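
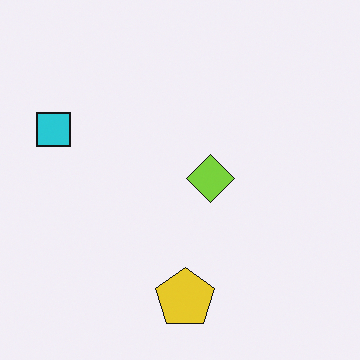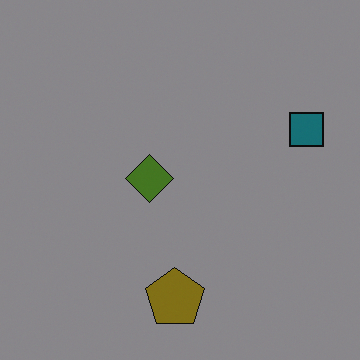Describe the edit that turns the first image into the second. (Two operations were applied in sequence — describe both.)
The transformation is: flipped horizontally (left ↔ right), then darkened a lot.

The cyan square is in the left of the first image and the right of the second — shapes on opposite sides of the vertical midline have swapped in a mirror flip. Every pixel — background and shapes alike — is uniformly darkened.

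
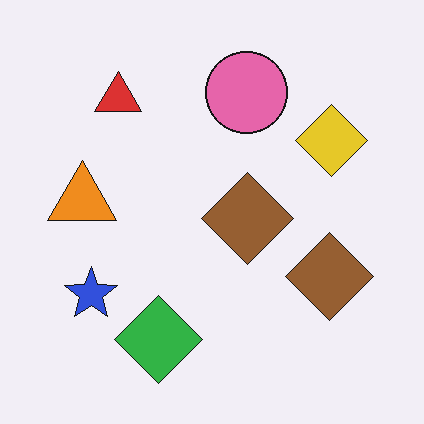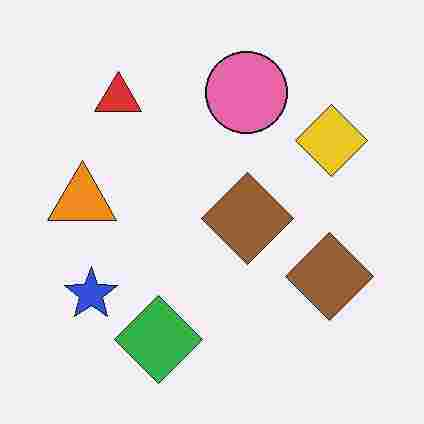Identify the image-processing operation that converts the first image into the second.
This is the original image degraded with heavy JPEG compression.

Blocky 8×8 compression artifacts appear around shape edges and the flat background shows ringing — characteristic JPEG degradation.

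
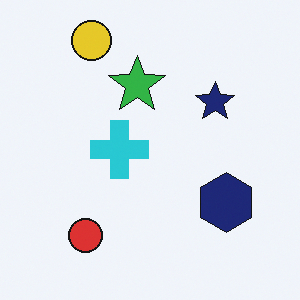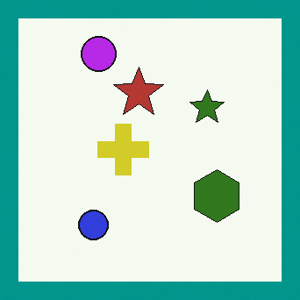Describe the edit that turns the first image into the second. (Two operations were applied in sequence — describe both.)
The image was hue-shifted by a large amount, then framed with a teal border.

Every shape's color has rotated by the same amount around the hue wheel — a uniform hue shift. A solid teal frame runs around the edge of the second image, with the content slightly shrunk inside it.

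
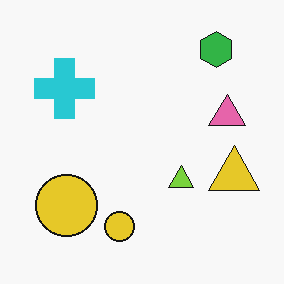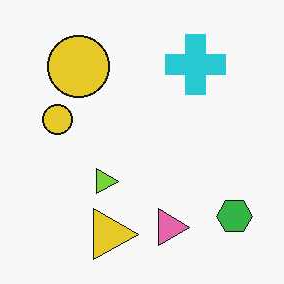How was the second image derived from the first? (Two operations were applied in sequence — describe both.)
The image was given moderate JPEG compression, then rotated 90° clockwise.

Blocky 8×8 compression artifacts appear around shape edges and the flat background shows ringing — characteristic JPEG degradation. The green hexagon sits in the top-right of the first image and the bottom-right of the second — consistent with a whole-image 90° clockwise rotation.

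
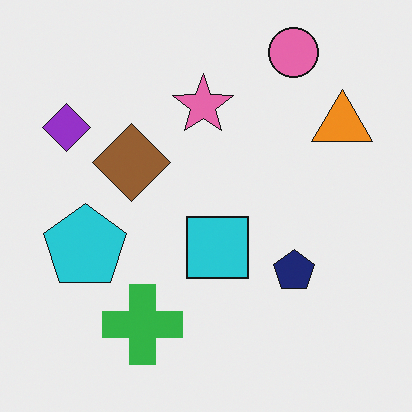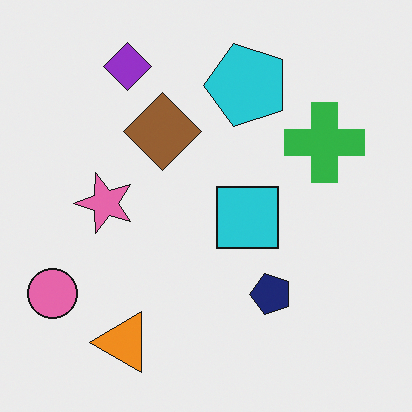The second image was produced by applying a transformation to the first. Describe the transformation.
The image was transposed (reflected across the top-left ↔ bottom-right diagonal).

Shapes have swapped their row and column positions — what was in the top-right is now in the bottom-left — a diagonal reflection.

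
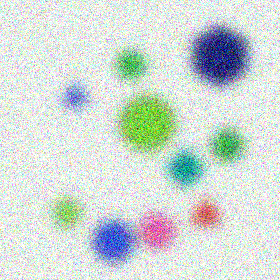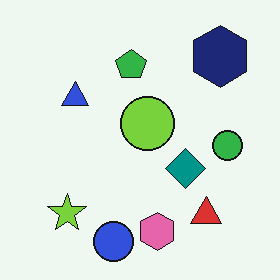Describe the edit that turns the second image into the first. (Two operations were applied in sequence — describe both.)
The transformation is: heavily blurred, then degraded with a thick layer of grain.

Shape edges and outlines are uniformly softened across the whole image. Random speckle covers the whole image, including the flat background.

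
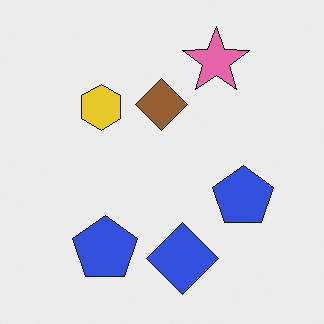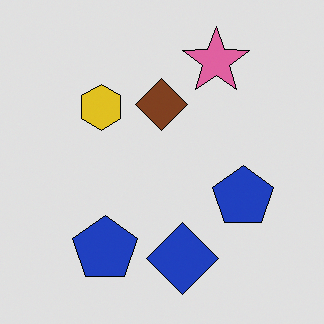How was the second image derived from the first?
The second image is the first moderately posterized.

Each flat color has snapped to a coarser quantized level — most visibly, the near-white background has dropped to a flat grey.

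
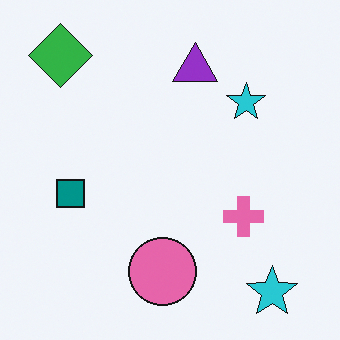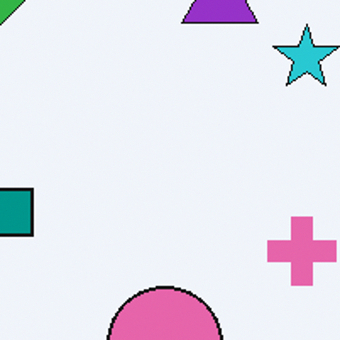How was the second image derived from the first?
It was cropped tightly and scaled back up.

The visible shapes are larger and the field of view is narrower; shapes near the original edges may be partly or wholly outside the frame — a crop-and-rescale.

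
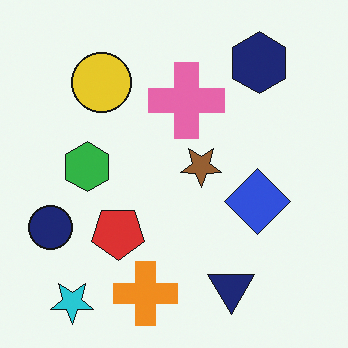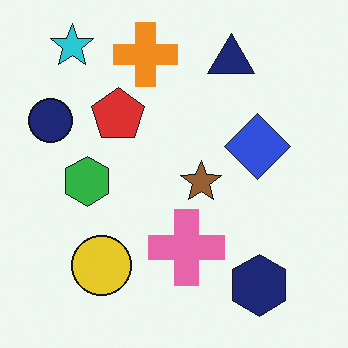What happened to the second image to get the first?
The image was flipped vertically (top ↔ bottom).

The cyan star is in the top-left of the second image and the bottom-left of the first — shapes on opposite sides of the horizontal midline have swapped in a mirror flip.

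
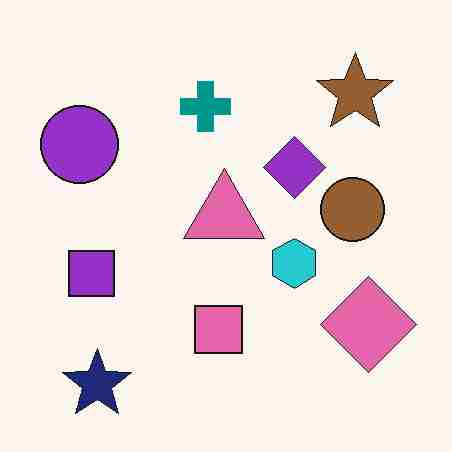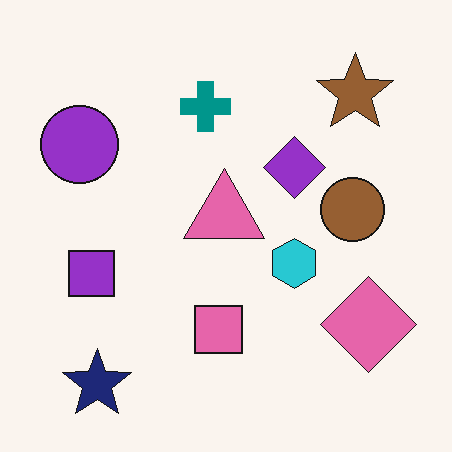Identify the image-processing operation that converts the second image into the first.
This is the original image heavily JPEG-compressed with obvious blocking artifacts.

Blocky 8×8 compression artifacts appear around shape edges and the flat background shows ringing — characteristic JPEG degradation.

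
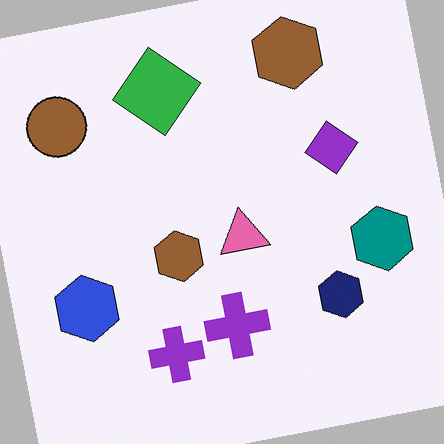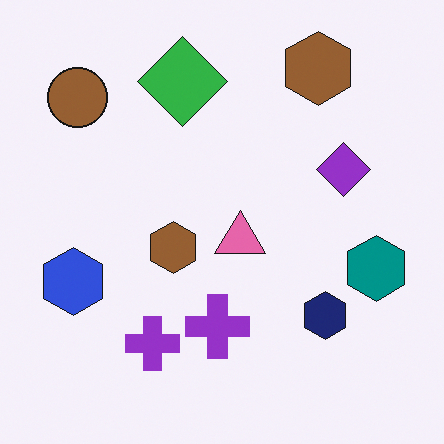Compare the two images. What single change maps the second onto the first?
This is the original image rotated counter-clockwise by a small amount.

Every shape is tilted by the same angle and the image corners show triangular fill wedges — a whole-image rotation by a non-right angle.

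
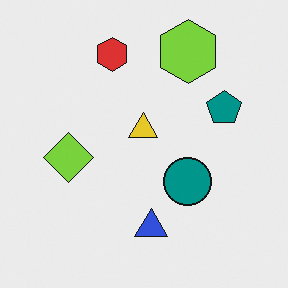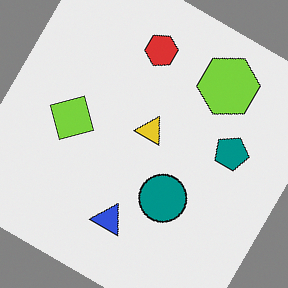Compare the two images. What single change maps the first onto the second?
Rotated clockwise by a large amount — several tens of degrees.

Every shape is tilted by the same angle and the image corners show triangular fill wedges — a whole-image rotation by a non-right angle.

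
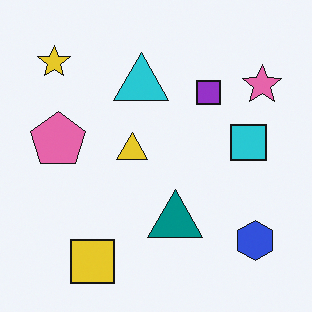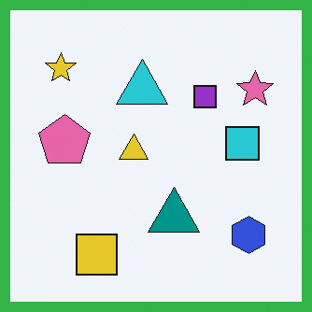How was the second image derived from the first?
The transformation is: framed with a green border.

A solid green frame runs around the edge of the second image, with the content slightly shrunk inside it.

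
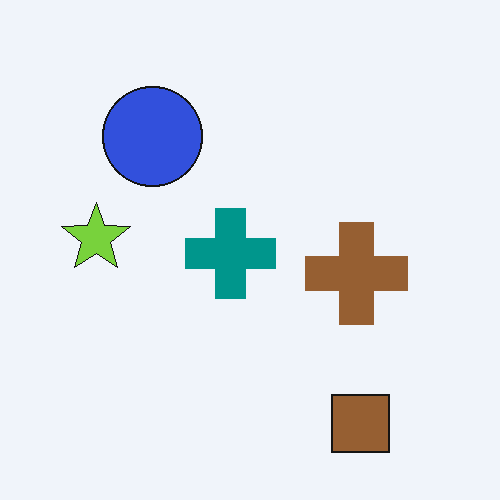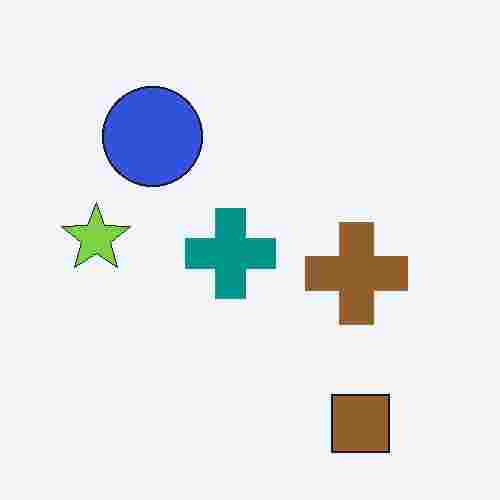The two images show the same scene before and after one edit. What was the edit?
The transformation is: heavily JPEG-compressed with obvious blocking artifacts.

Blocky 8×8 compression artifacts appear around shape edges and the flat background shows ringing — characteristic JPEG degradation.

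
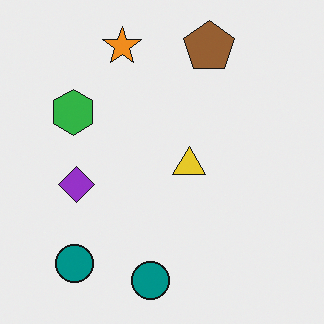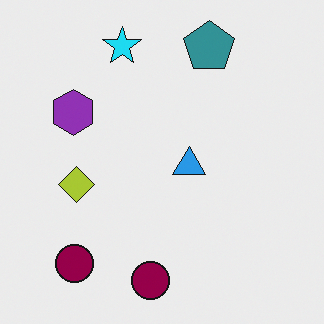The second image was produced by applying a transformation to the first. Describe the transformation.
The transformation is: hue-shifted noticeably.

Every shape's color has rotated by the same amount around the hue wheel — a uniform hue shift.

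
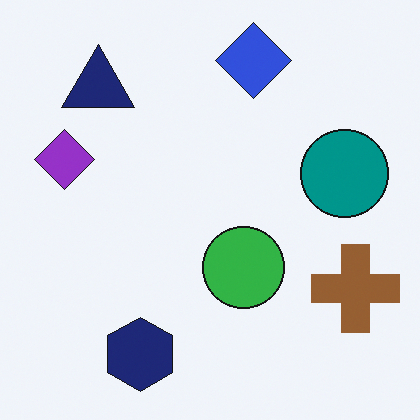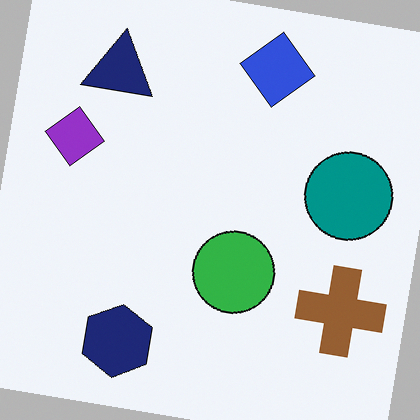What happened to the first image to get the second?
The transformation is: rotated clockwise by a small amount.

Every shape is tilted by the same angle and the image corners show triangular fill wedges — a whole-image rotation by a non-right angle.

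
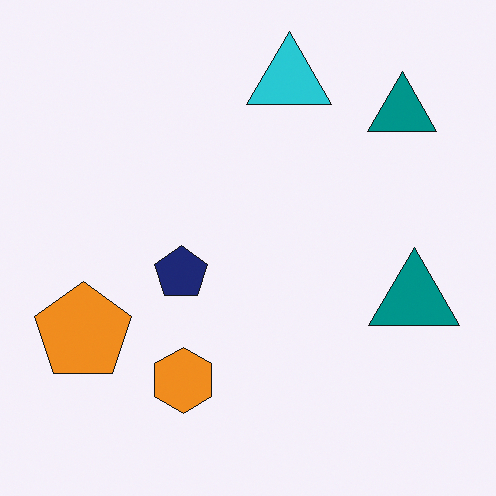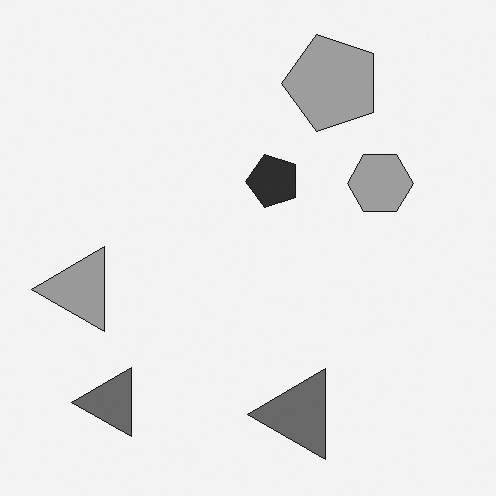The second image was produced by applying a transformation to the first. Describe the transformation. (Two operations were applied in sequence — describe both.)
This is the original image converted to grayscale, then transposed (reflected across the top-left ↔ bottom-right diagonal).

All color is removed — every shape is now a shade of grey. Shapes have swapped their row and column positions — what was in the top-right is now in the bottom-left — a diagonal reflection.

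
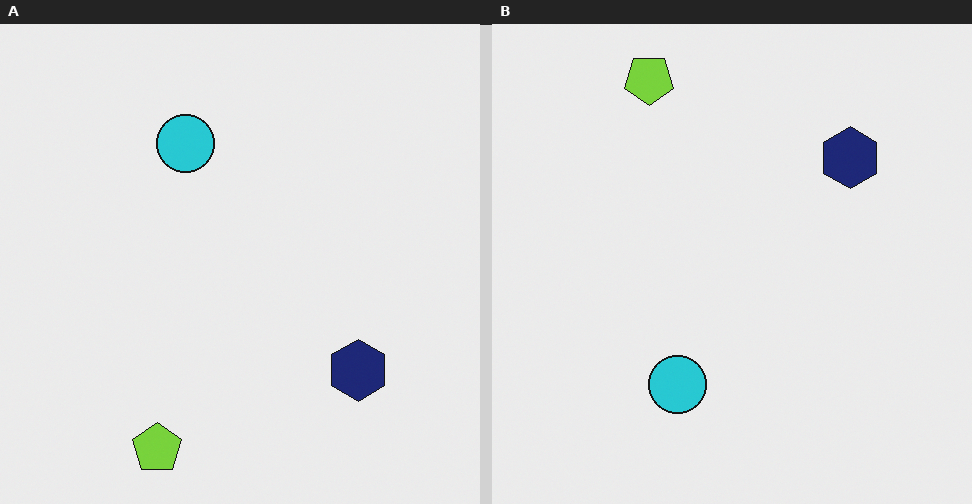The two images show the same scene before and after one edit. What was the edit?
Flipped vertically (top ↔ bottom).

The lime pentagon is in the bottom-left of the left (A) image and the top-left of the right (B) — shapes on opposite sides of the horizontal midline have swapped in a mirror flip.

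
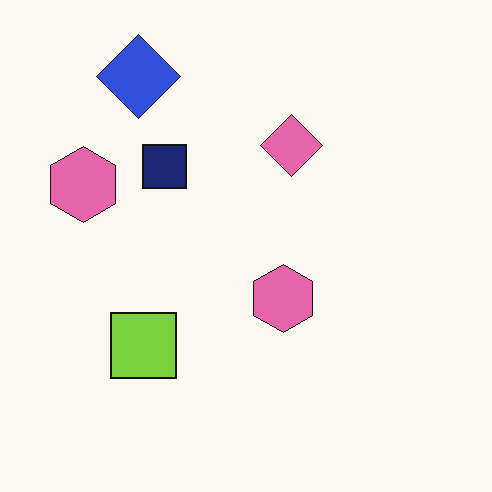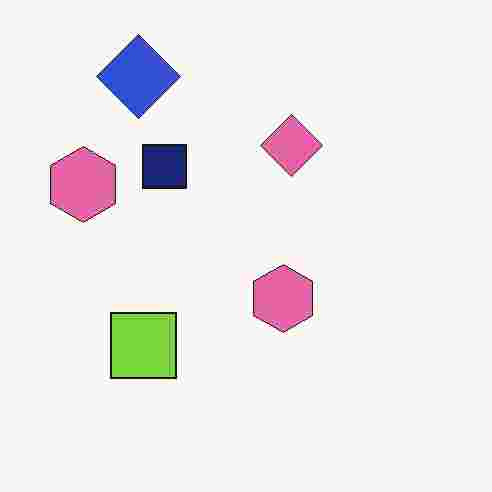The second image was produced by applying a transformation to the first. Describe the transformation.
Degraded with heavy JPEG compression.

Blocky 8×8 compression artifacts appear around shape edges and the flat background shows ringing — characteristic JPEG degradation.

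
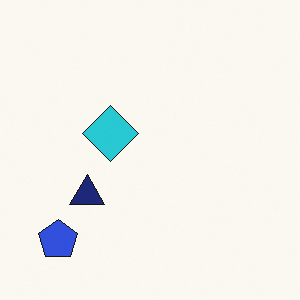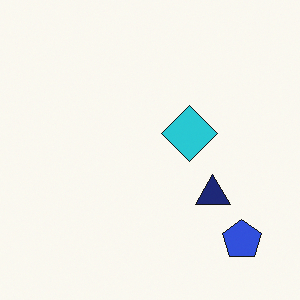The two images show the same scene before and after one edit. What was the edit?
Flipped horizontally (left ↔ right).

The blue pentagon is in the bottom-left of the first image and the bottom-right of the second — shapes on opposite sides of the vertical midline have swapped in a mirror flip.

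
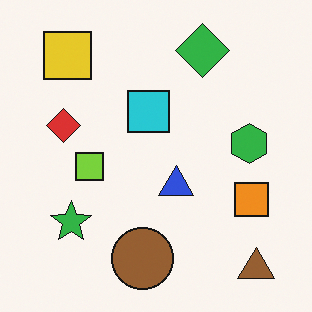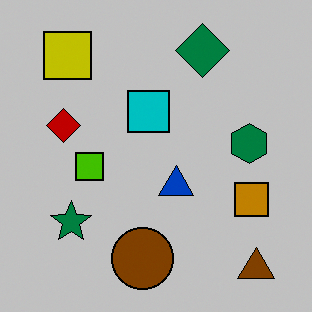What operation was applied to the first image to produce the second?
The transformation is: heavily posterized to just a handful of flat colors.

Each flat color has snapped to a coarser quantized level — most visibly, the near-white background has dropped to a flat grey.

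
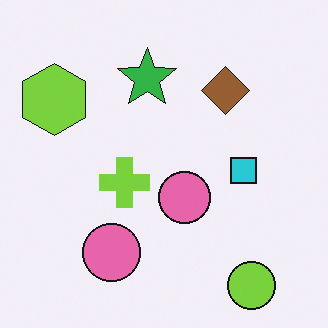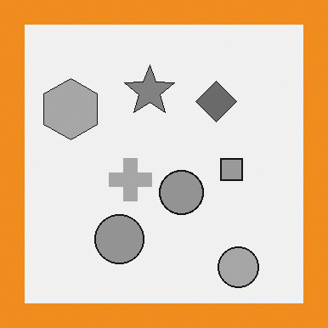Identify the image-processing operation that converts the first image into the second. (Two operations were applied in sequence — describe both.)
The transformation is: converted to grayscale, then framed with a orange border.

All color is removed — every shape is now a shade of grey. A solid orange frame runs around the edge of the second image, with the content slightly shrunk inside it.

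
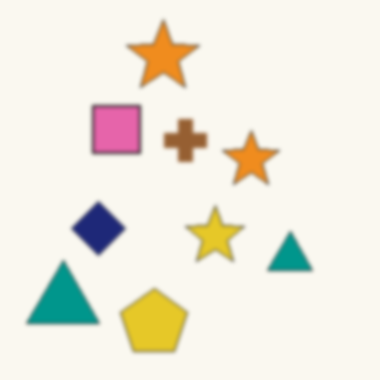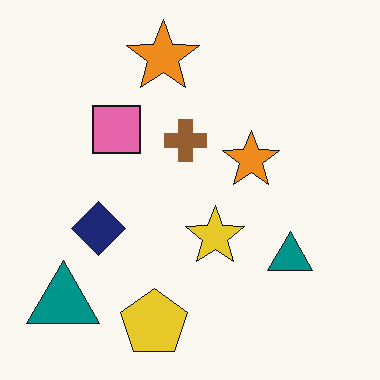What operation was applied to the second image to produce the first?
The image was slightly softened.

Shape edges and outlines are uniformly softened across the whole image.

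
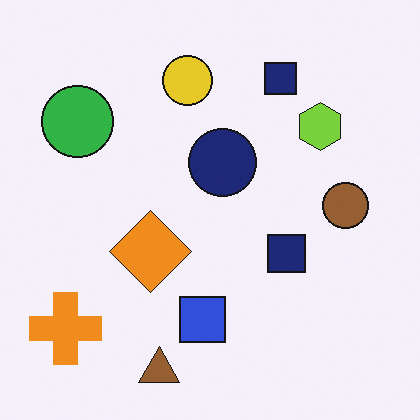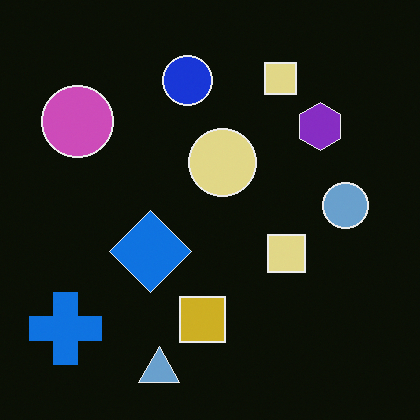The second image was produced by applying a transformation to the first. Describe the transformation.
Color-inverted (negative).

The light background has become dark and every shape's color is its complement — a photographic negative.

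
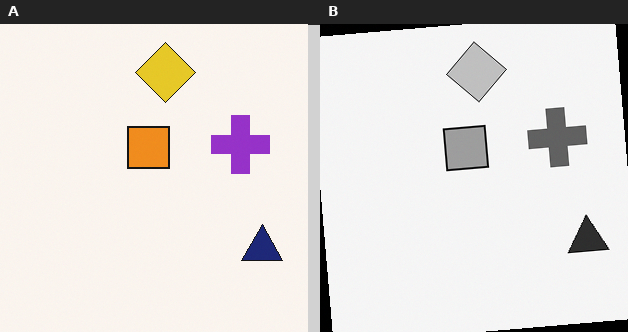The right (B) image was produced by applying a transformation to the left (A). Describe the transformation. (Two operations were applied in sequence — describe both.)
The transformation is: rotated counter-clockwise by a few degrees, then converted to grayscale.

Every shape is tilted by the same angle and the image corners show triangular fill wedges — a whole-image rotation by a non-right angle. All color is removed — every shape is now a shade of grey.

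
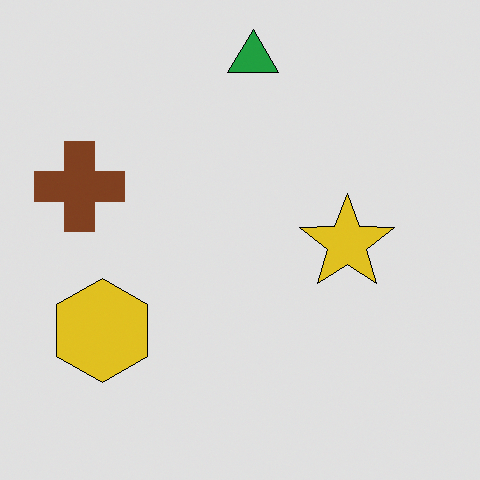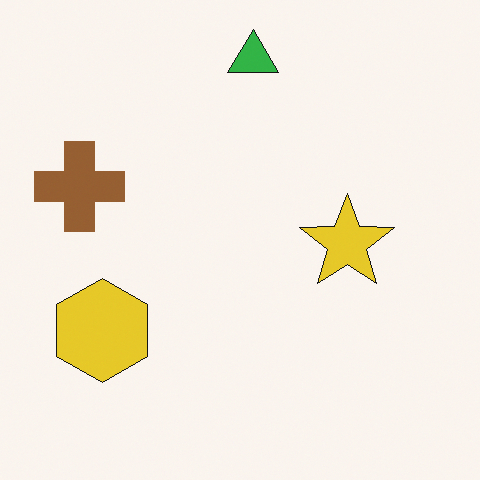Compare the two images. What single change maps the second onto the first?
The first image is the second moderately posterized.

Each flat color has snapped to a coarser quantized level — most visibly, the near-white background has dropped to a flat grey.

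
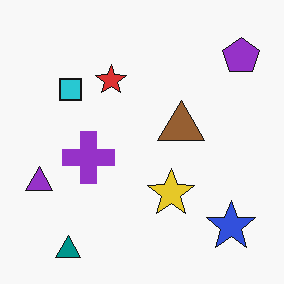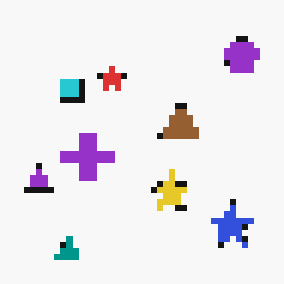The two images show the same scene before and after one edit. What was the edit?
The image was moderately pixelated.

Shapes are reduced to large square blocks; fine edges and outlines are lost — a downscale-then-upscale (mosaic) effect.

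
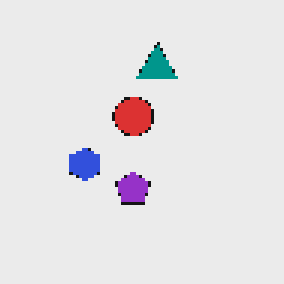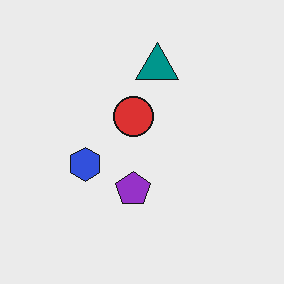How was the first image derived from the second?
The first image is the second lightly pixelated (a mild mosaic effect).

Shapes are reduced to large square blocks; fine edges and outlines are lost — a downscale-then-upscale (mosaic) effect.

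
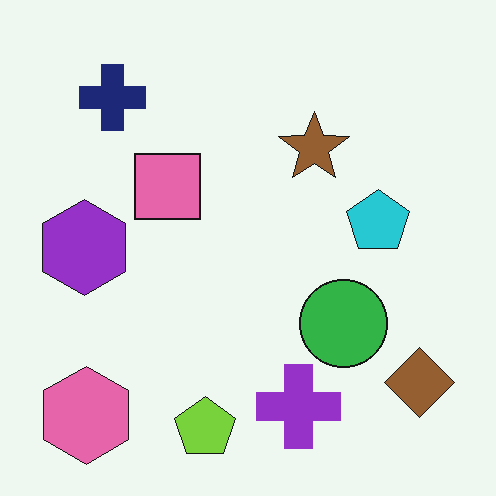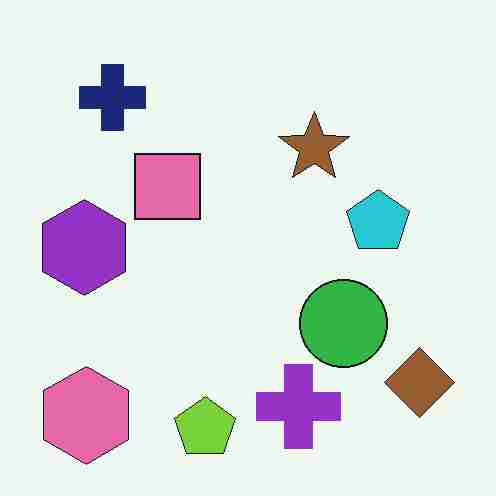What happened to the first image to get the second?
The transformation is: heavily JPEG-compressed with obvious blocking artifacts.

Blocky 8×8 compression artifacts appear around shape edges and the flat background shows ringing — characteristic JPEG degradation.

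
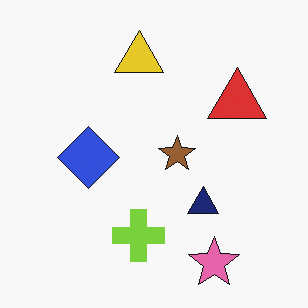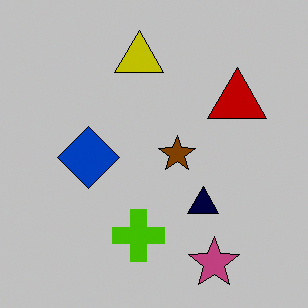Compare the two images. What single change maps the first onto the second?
It was heavily posterized to just a handful of flat colors.

Each flat color has snapped to a coarser quantized level — most visibly, the near-white background has dropped to a flat grey.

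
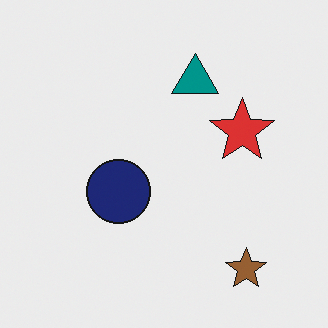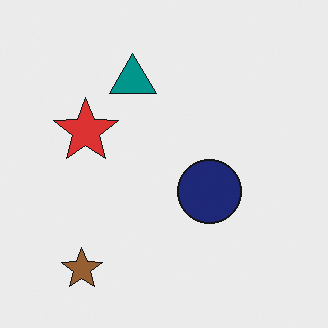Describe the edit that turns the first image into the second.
It was flipped horizontally (left ↔ right).

The brown star is in the bottom-right of the first image and the bottom-left of the second — shapes on opposite sides of the vertical midline have swapped in a mirror flip.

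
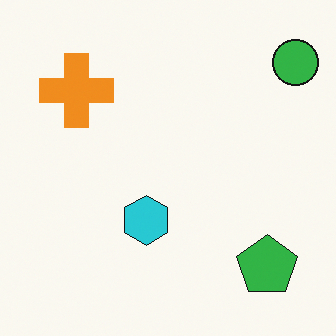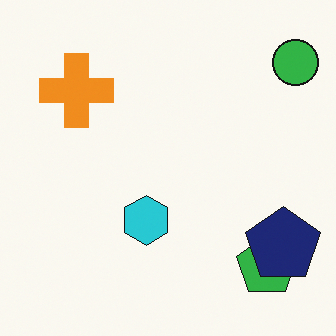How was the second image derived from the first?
The image was overlaid with an additional navy pentagon.

A navy pentagon appears in the second image that is absent from the first.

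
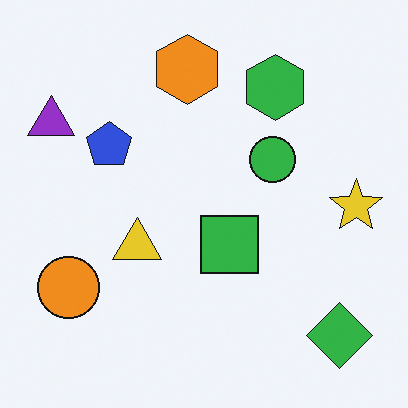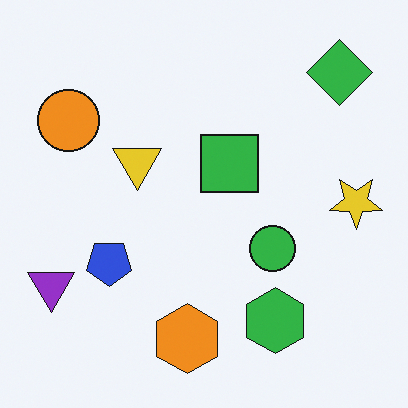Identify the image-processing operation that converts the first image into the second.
The transformation is: flipped vertically (top ↔ bottom).

The orange hexagon is in the top of the first image and the bottom of the second — shapes on opposite sides of the horizontal midline have swapped in a mirror flip.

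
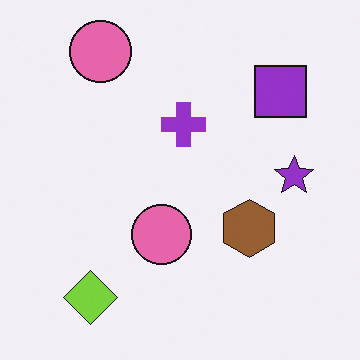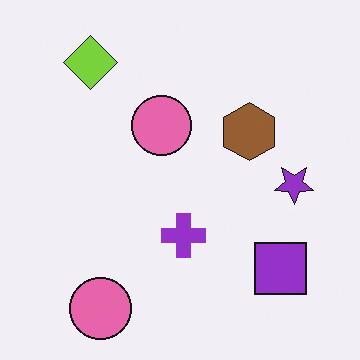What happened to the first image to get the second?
The image was flipped vertically (top ↔ bottom).

The lime diamond is in the bottom-left of the first image and the top-left of the second — shapes on opposite sides of the horizontal midline have swapped in a mirror flip.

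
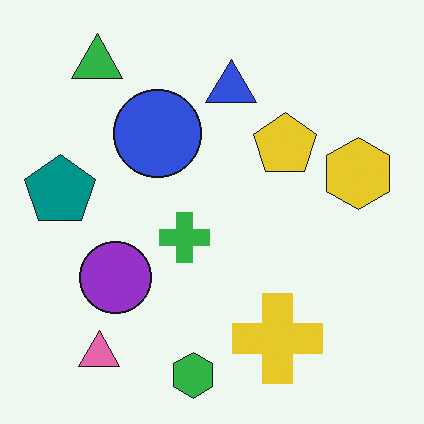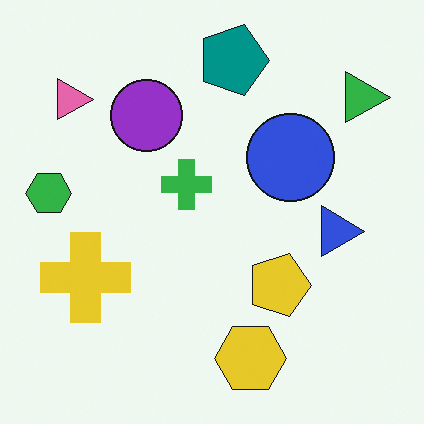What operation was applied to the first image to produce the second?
The second image is the first rotated 90° clockwise.

The green triangle sits in the top-left of the first image and the top-right of the second — consistent with a whole-image 90° clockwise rotation.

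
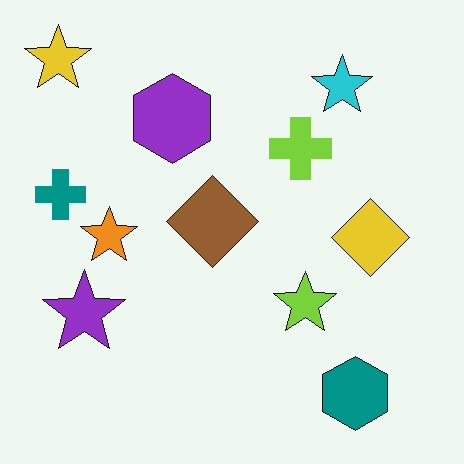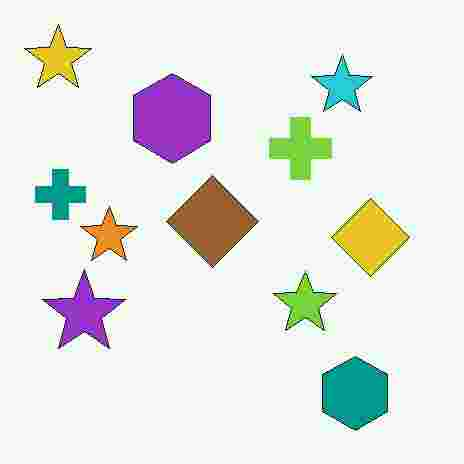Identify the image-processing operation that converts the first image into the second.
It was degraded with heavy JPEG compression.

Blocky 8×8 compression artifacts appear around shape edges and the flat background shows ringing — characteristic JPEG degradation.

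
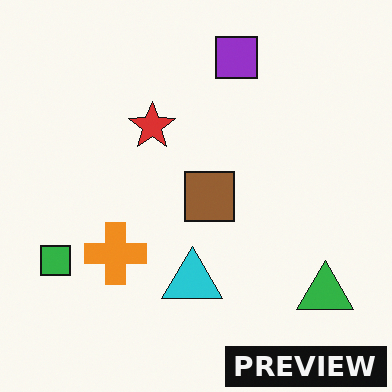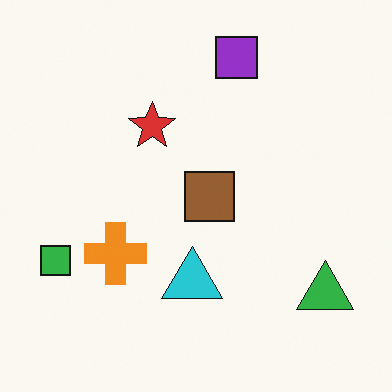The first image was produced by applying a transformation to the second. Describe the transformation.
It was watermarked with the text "PREVIEW" in the lower-right corner.

A dark label reading "PREVIEW" appears in the lower-right corner.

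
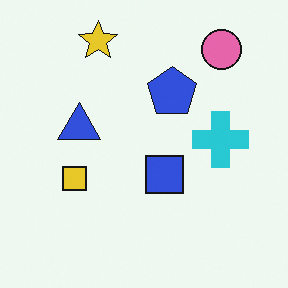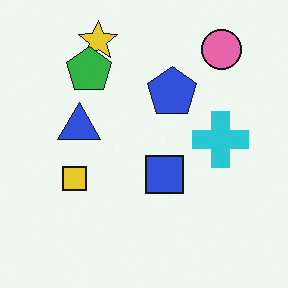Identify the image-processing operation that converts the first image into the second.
The image was overlaid with an additional green pentagon.

A green pentagon appears in the second image that is absent from the first.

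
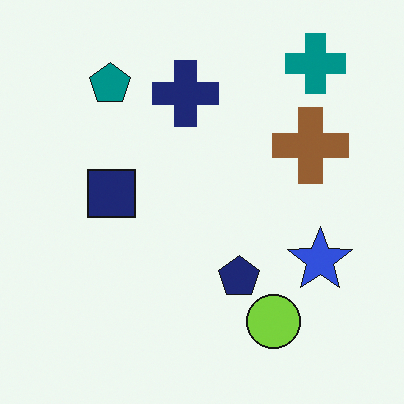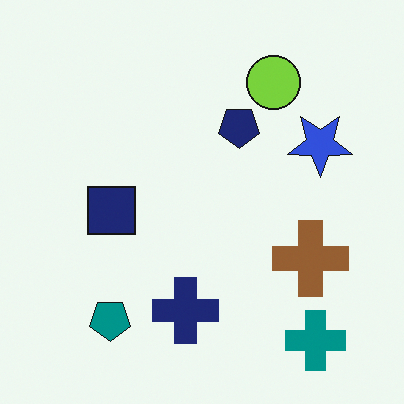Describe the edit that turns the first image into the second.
The second image is the first flipped vertically (top ↔ bottom).

The teal cross is in the top-right of the first image and the bottom-right of the second — shapes on opposite sides of the horizontal midline have swapped in a mirror flip.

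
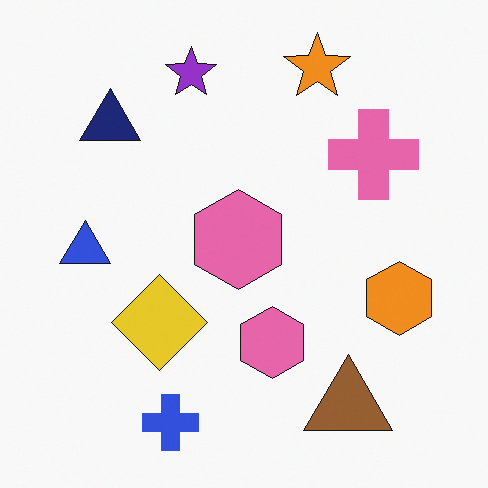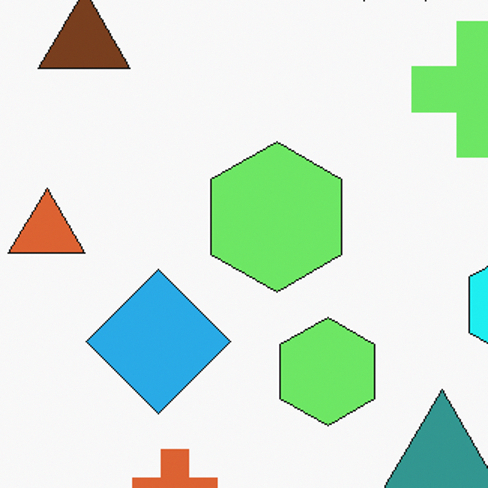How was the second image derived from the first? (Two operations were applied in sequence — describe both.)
This is the original image cropped slightly and scaled back up, then hue-shifted through roughly a third of the color wheel.

The visible shapes are larger and the field of view is narrower; shapes near the original edges may be partly or wholly outside the frame — a crop-and-rescale. Every shape's color has rotated by the same amount around the hue wheel — a uniform hue shift.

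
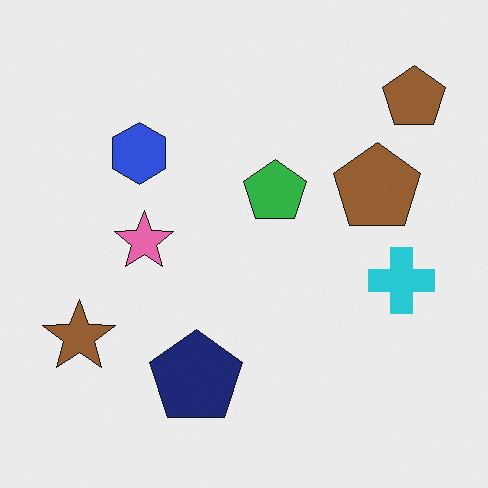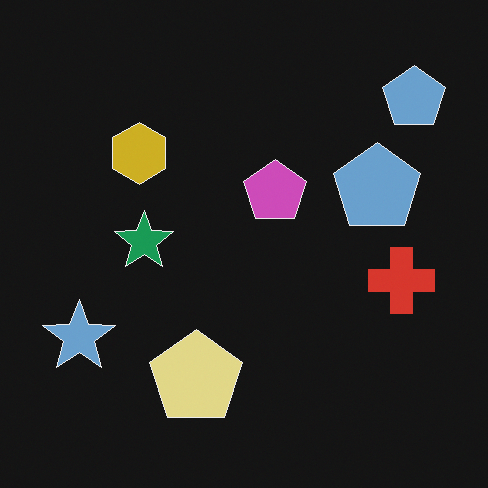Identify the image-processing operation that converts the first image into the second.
The transformation is: color-inverted (negative).

The light background has become dark and every shape's color is its complement — a photographic negative.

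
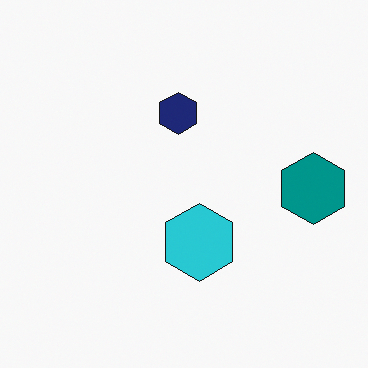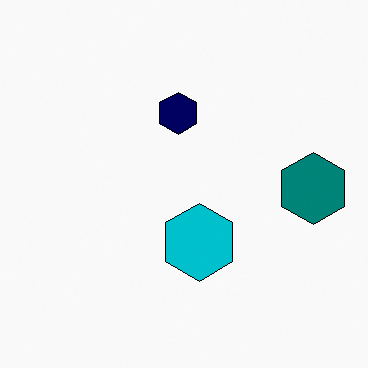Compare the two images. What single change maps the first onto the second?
This is the original image given slightly increased contrast.

Tones are pushed away from mid-grey across the whole image — a global contrast change.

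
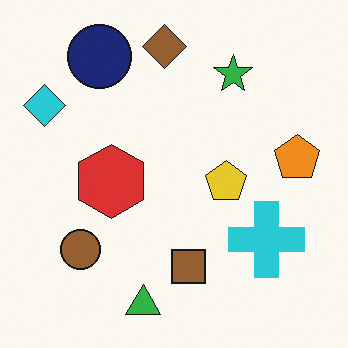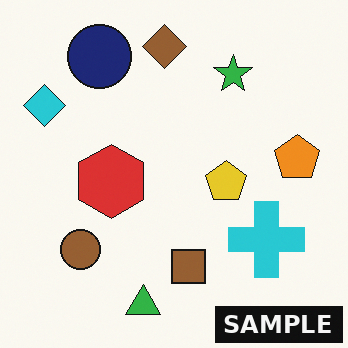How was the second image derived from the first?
The second image is the first watermarked with the text "SAMPLE" in the lower-right corner.

A dark label reading "SAMPLE" appears in the lower-right corner.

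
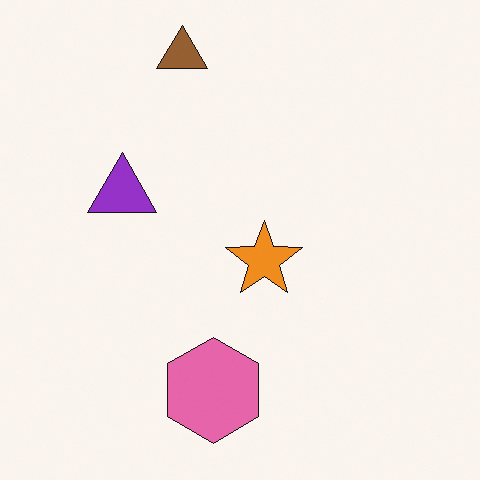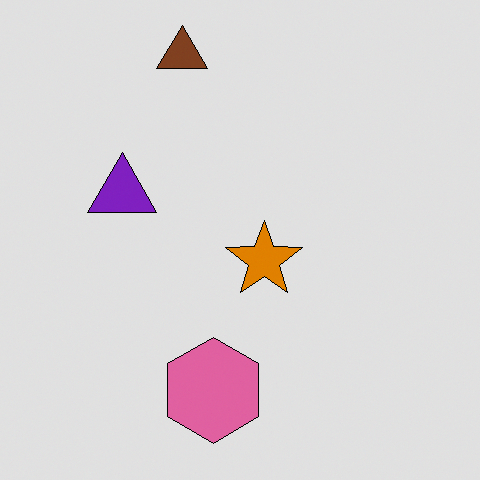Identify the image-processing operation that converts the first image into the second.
It was posterized to a reduced palette.

Each flat color has snapped to a coarser quantized level — most visibly, the near-white background has dropped to a flat grey.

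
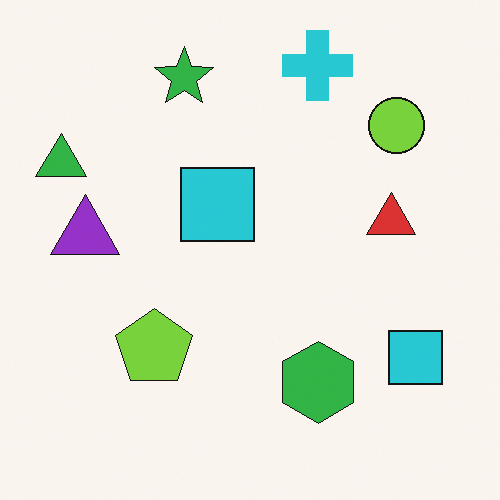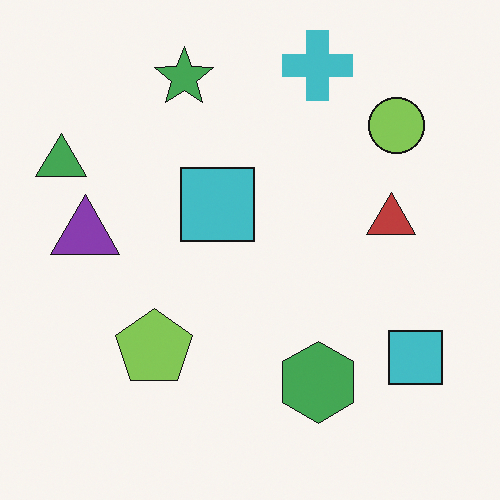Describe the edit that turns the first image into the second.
It was slightly desaturated.

All colors are more muted and greyish — a global saturation change.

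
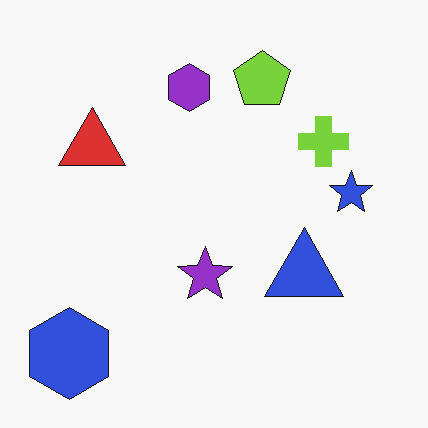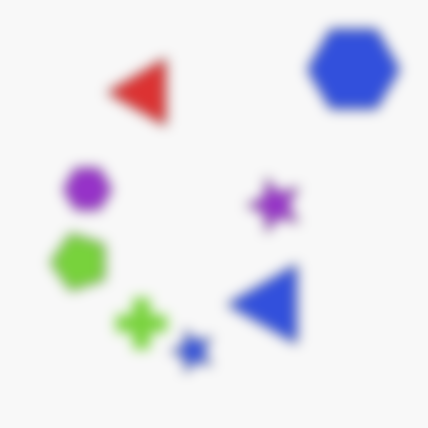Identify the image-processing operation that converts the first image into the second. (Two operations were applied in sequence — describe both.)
It was transposed (reflected across the top-left ↔ bottom-right diagonal), then strongly gaussian-blurred.

Shapes have swapped their row and column positions — what was in the top-right is now in the bottom-left — a diagonal reflection. Shape edges and outlines are uniformly softened across the whole image.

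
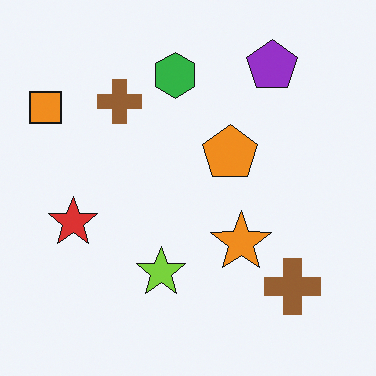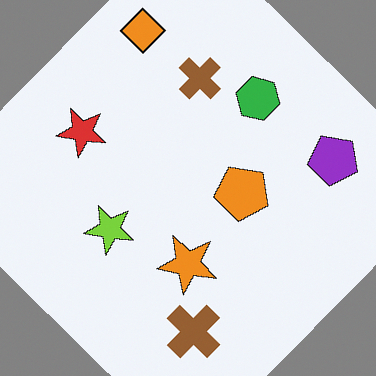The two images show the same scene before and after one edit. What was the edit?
The second image is the first rotated clockwise by a large amount — several tens of degrees.

Every shape is tilted by the same angle and the image corners show triangular fill wedges — a whole-image rotation by a non-right angle.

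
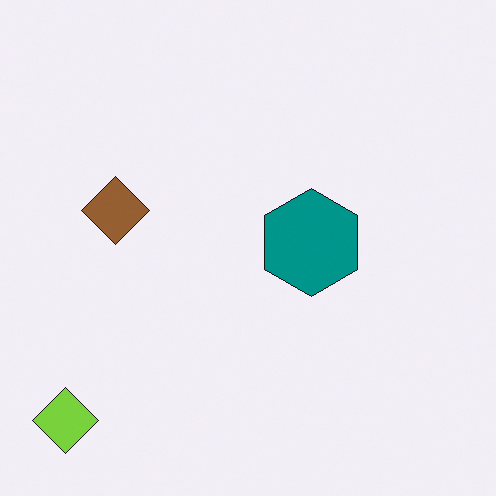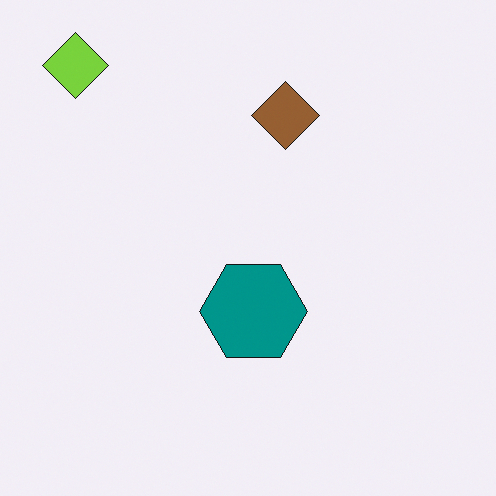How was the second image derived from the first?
The second image is the first rotated 90° clockwise.

The lime diamond sits in the bottom-left of the first image and the top-left of the second — consistent with a whole-image 90° clockwise rotation.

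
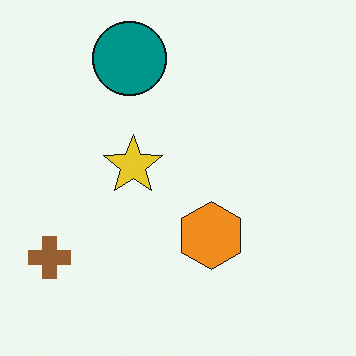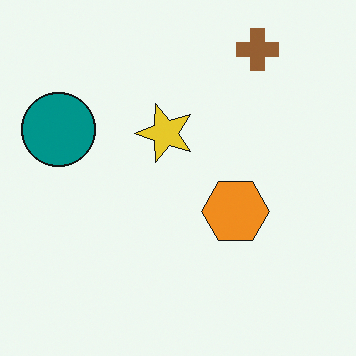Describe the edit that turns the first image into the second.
It was transposed (reflected across the top-left ↔ bottom-right diagonal).

Shapes have swapped their row and column positions — what was in the top-right is now in the bottom-left — a diagonal reflection.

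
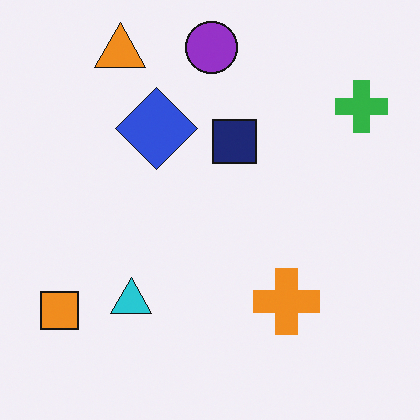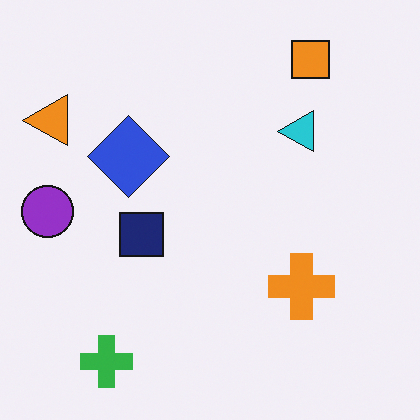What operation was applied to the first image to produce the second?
The second image is the first transposed (reflected across the top-left ↔ bottom-right diagonal).

Shapes have swapped their row and column positions — what was in the top-right is now in the bottom-left — a diagonal reflection.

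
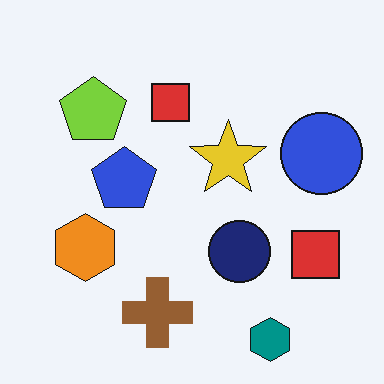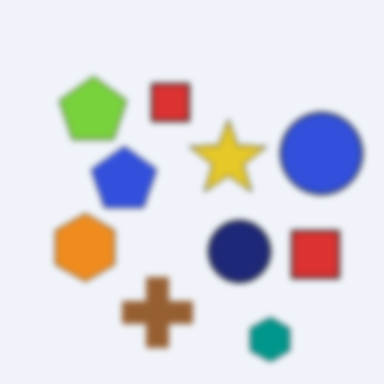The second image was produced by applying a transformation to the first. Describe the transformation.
This is the original image noticeably gaussian-blurred.

Shape edges and outlines are uniformly softened across the whole image.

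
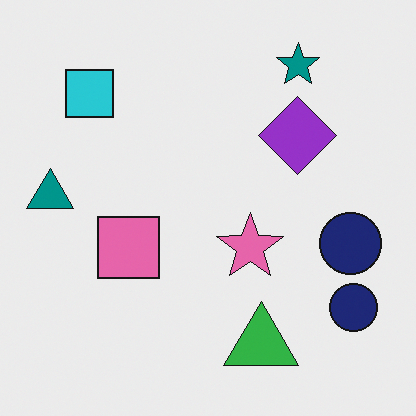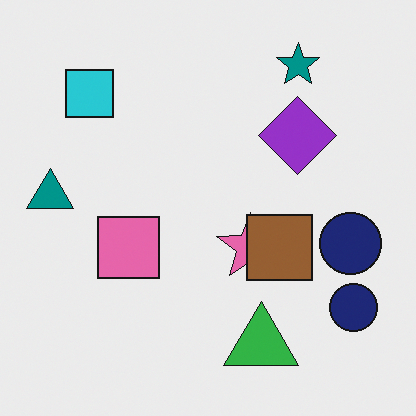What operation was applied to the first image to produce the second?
Overlaid with an additional brown square.

A brown square appears in the second image that is absent from the first.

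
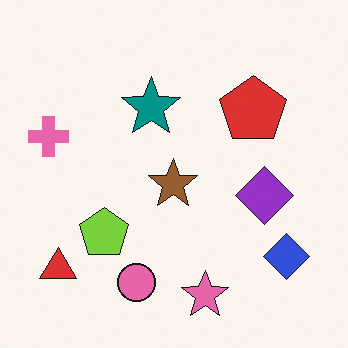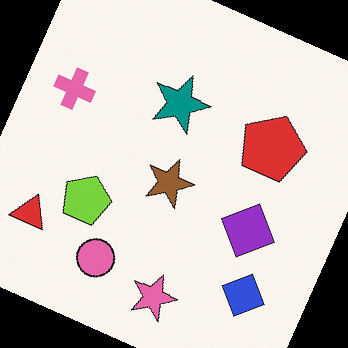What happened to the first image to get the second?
This is the original image rotated clockwise by a clearly visible amount.

Every shape is tilted by the same angle and the image corners show triangular fill wedges — a whole-image rotation by a non-right angle.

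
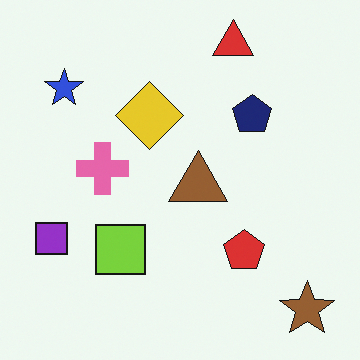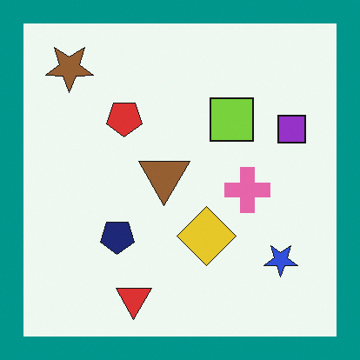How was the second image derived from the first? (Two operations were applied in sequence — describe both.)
It was rotated 180°, then framed with a teal border.

The brown star sits in the bottom-right of the first image and the top-left of the second — consistent with a whole-image 180° rotation. A solid teal frame runs around the edge of the second image, with the content slightly shrunk inside it.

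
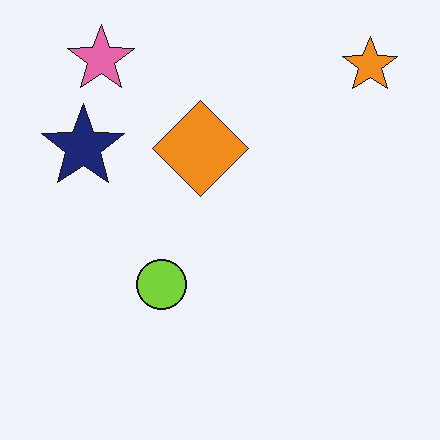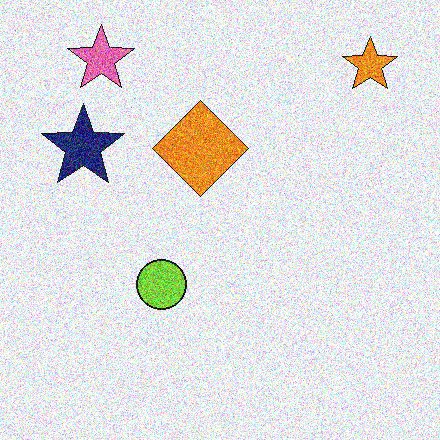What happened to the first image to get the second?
It was degraded with strong gaussian noise.

Random speckle covers the whole image, including the flat background.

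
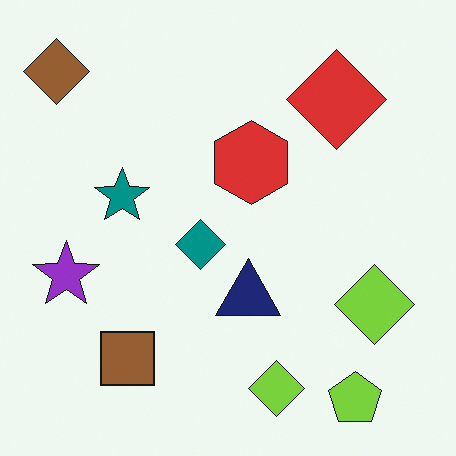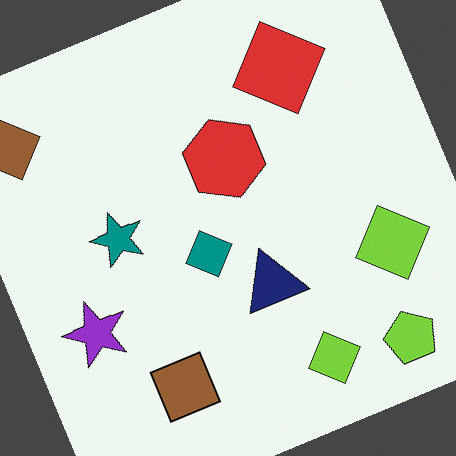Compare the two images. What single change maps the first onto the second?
Rotated counter-clockwise by a clearly visible amount.

Every shape is tilted by the same angle and the image corners show triangular fill wedges — a whole-image rotation by a non-right angle.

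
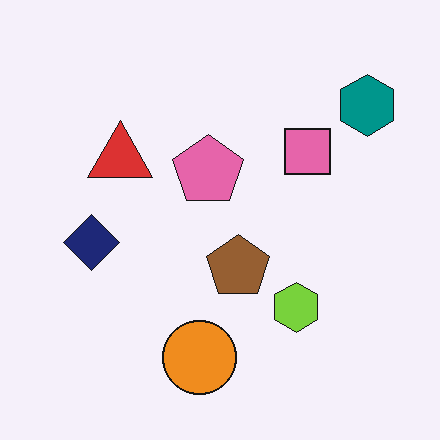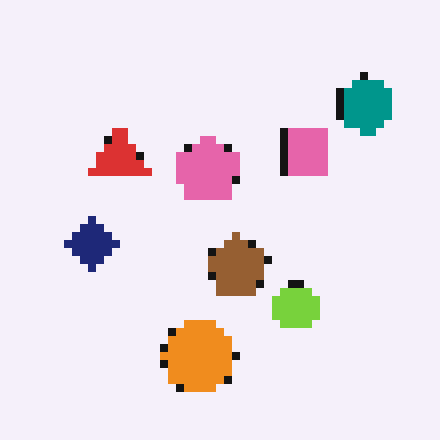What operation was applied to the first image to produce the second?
The image was moderately pixelated.

Shapes are reduced to large square blocks; fine edges and outlines are lost — a downscale-then-upscale (mosaic) effect.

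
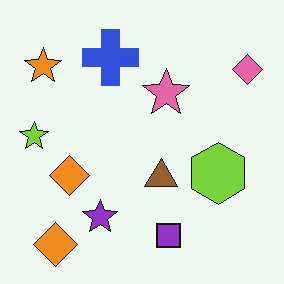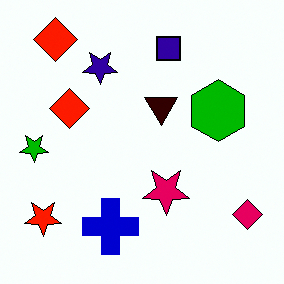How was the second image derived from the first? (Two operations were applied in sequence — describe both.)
The second image is the first flipped vertically (top ↔ bottom), then given much higher contrast.

The purple square is in the bottom of the first image and the top of the second — shapes on opposite sides of the horizontal midline have swapped in a mirror flip. Tones are pushed away from mid-grey across the whole image — a global contrast change.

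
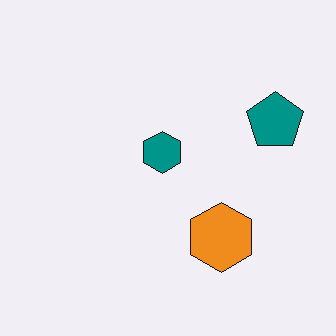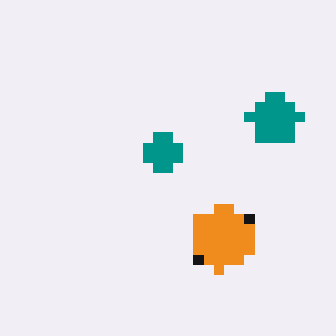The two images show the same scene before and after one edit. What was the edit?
The second image is the first coarsely pixelated.

Shapes are reduced to large square blocks; fine edges and outlines are lost — a downscale-then-upscale (mosaic) effect.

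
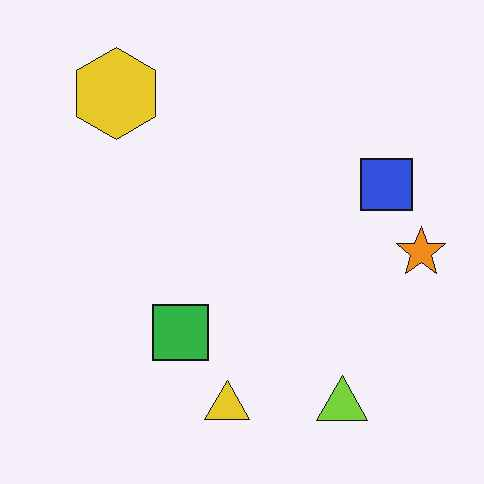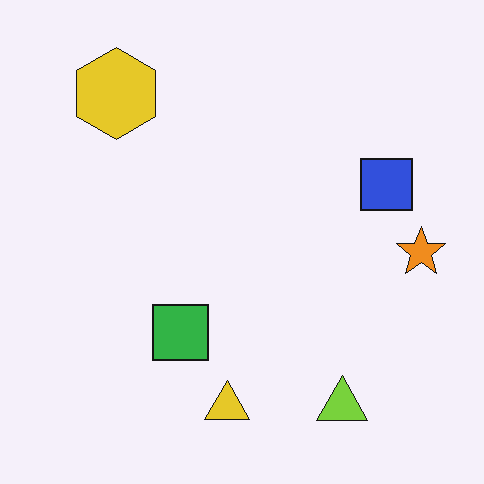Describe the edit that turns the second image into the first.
This is the original image given moderate JPEG compression.

Blocky 8×8 compression artifacts appear around shape edges and the flat background shows ringing — characteristic JPEG degradation.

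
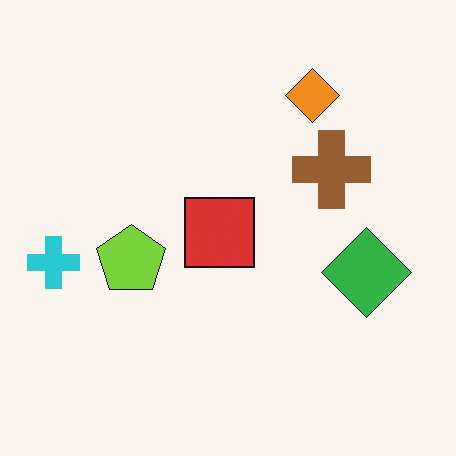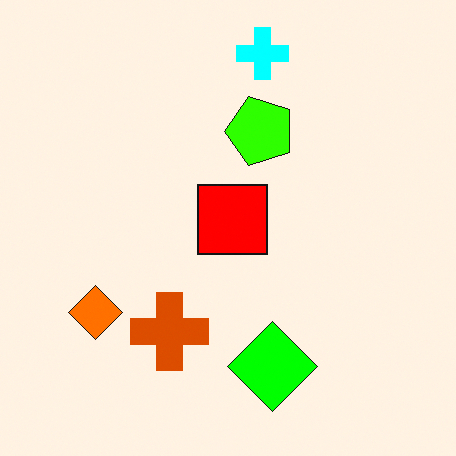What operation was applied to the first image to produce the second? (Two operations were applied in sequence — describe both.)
The second image is the first transposed (reflected across the top-left ↔ bottom-right diagonal), then made much more vivid (saturation change).

Shapes have swapped their row and column positions — what was in the top-right is now in the bottom-left — a diagonal reflection. All colors are more vivid — a global saturation change.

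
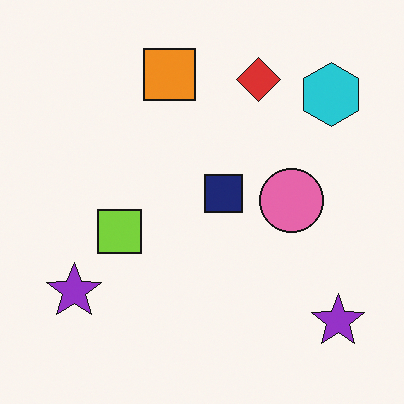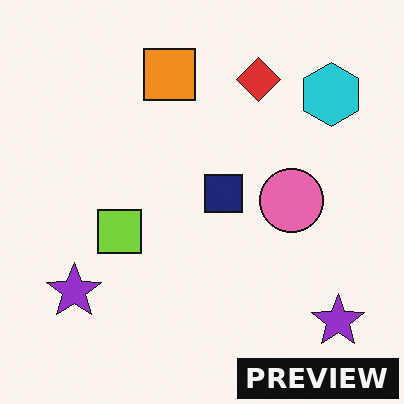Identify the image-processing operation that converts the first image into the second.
This is the original image watermarked with the text "PREVIEW" in the lower-right corner.

A dark label reading "PREVIEW" appears in the lower-right corner.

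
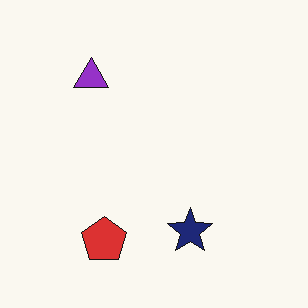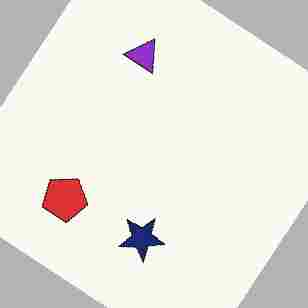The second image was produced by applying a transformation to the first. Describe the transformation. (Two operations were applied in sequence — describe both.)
This is the original image rotated clockwise by a large amount — several tens of degrees, then degraded with heavy JPEG compression.

Every shape is tilted by the same angle and the image corners show triangular fill wedges — a whole-image rotation by a non-right angle. Blocky 8×8 compression artifacts appear around shape edges and the flat background shows ringing — characteristic JPEG degradation.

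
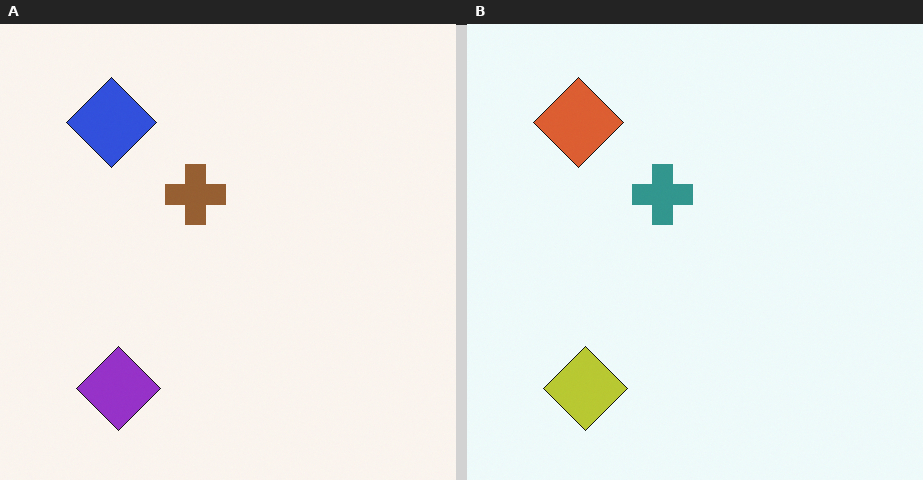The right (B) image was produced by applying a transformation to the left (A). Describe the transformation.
The image was hue-shifted through roughly a third of the color wheel.

Every shape's color has rotated by the same amount around the hue wheel — a uniform hue shift.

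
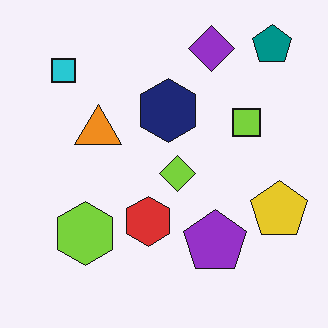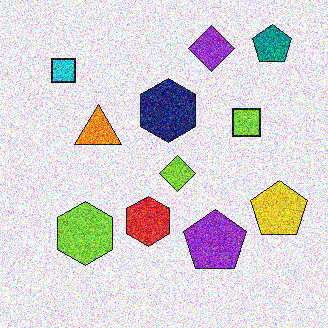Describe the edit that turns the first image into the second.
The image was degraded with a thick layer of grain.

Random speckle covers the whole image, including the flat background.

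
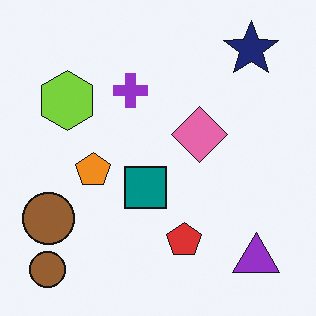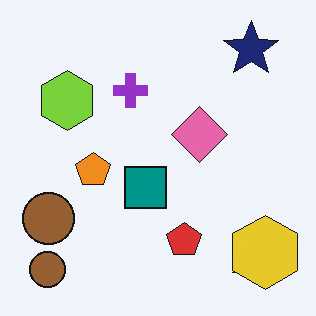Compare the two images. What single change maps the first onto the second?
It was overlaid with an additional yellow hexagon.

A yellow hexagon appears in the second image that is absent from the first.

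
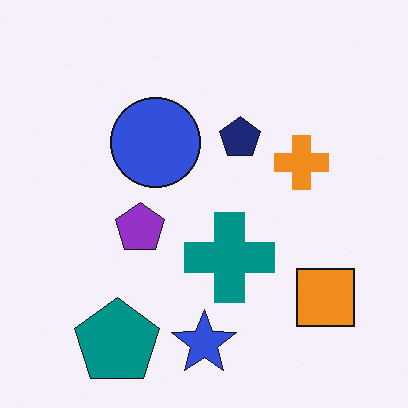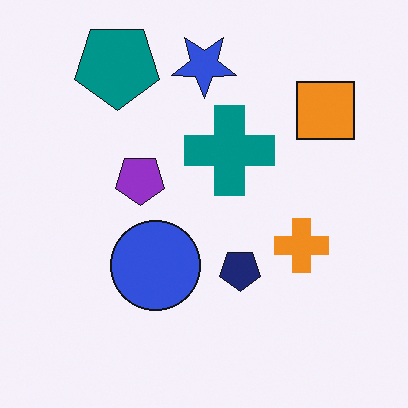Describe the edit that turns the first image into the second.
This is the original image flipped vertically (top ↔ bottom).

The blue star is in the bottom of the first image and the top of the second — shapes on opposite sides of the horizontal midline have swapped in a mirror flip.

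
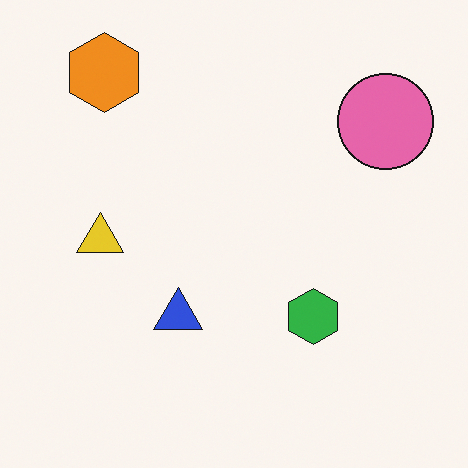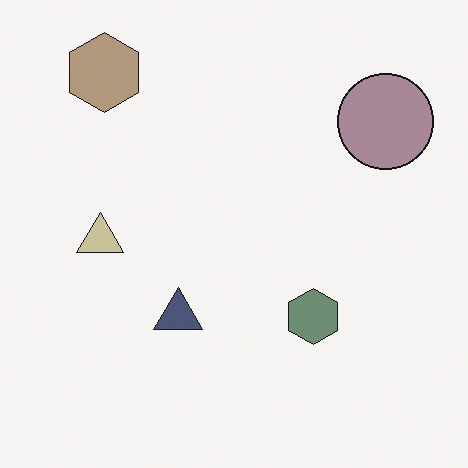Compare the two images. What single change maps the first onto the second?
This is the original image made much more muted (saturation change).

All colors are more muted and greyish — a global saturation change.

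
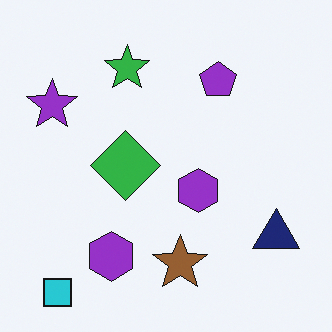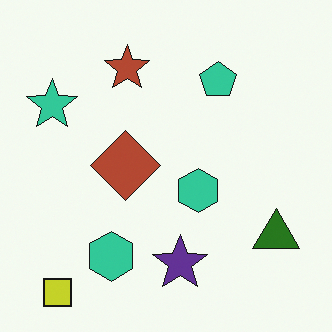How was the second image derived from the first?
This is the original image hue-shifted by a large amount.

Every shape's color has rotated by the same amount around the hue wheel — a uniform hue shift.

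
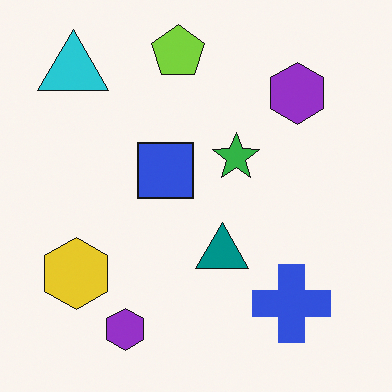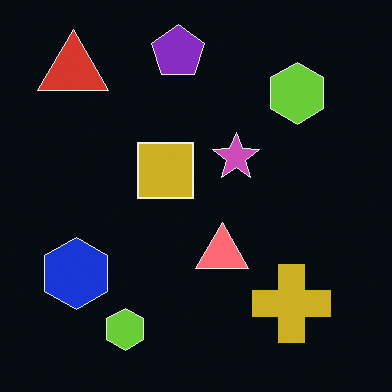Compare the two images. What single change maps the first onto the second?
The image was color-inverted (negative).

The light background has become dark and every shape's color is its complement — a photographic negative.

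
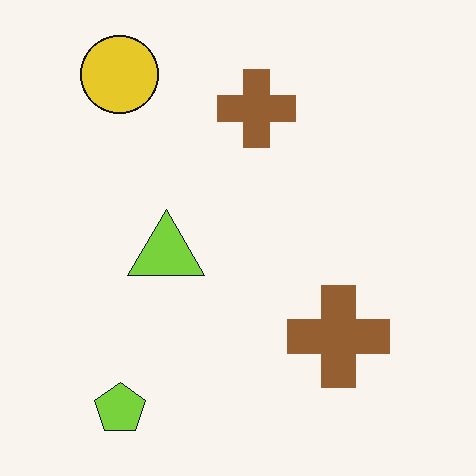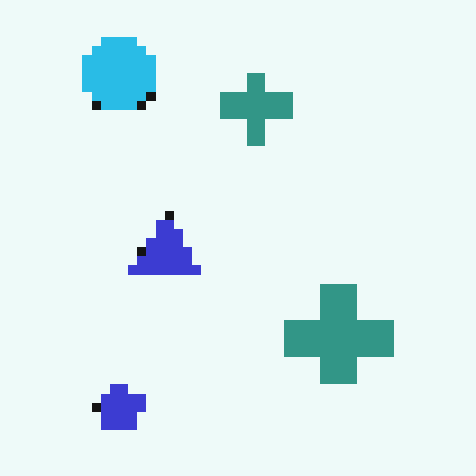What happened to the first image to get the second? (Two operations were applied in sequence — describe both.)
Hue-shifted by a moderate amount, then heavily pixelated into large blocks.

Every shape's color has rotated by the same amount around the hue wheel — a uniform hue shift. Shapes are reduced to large square blocks; fine edges and outlines are lost — a downscale-then-upscale (mosaic) effect.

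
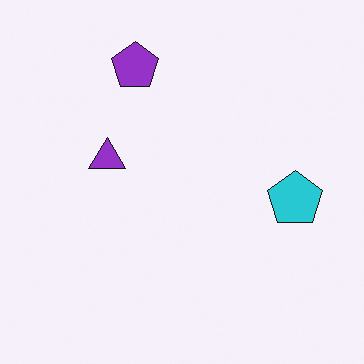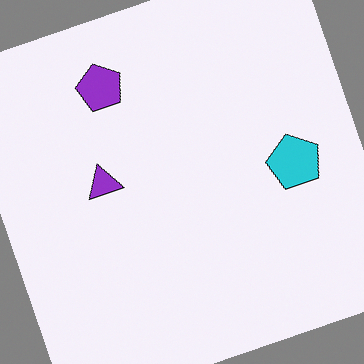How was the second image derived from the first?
The image was rotated counter-clockwise by a moderate amount.

Every shape is tilted by the same angle and the image corners show triangular fill wedges — a whole-image rotation by a non-right angle.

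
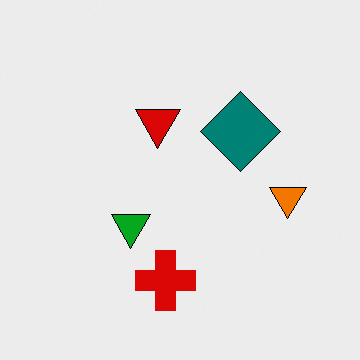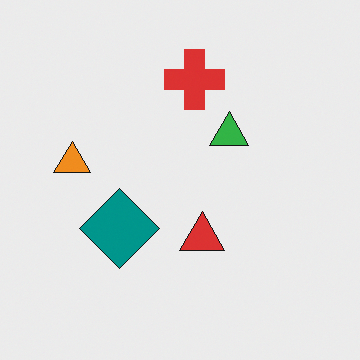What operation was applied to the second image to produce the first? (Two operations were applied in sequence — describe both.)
The first image is the second rotated 180°, then given slightly increased contrast.

The orange triangle sits in the left of the second image and the right of the first — consistent with a whole-image 180° rotation. Tones are pushed away from mid-grey across the whole image — a global contrast change.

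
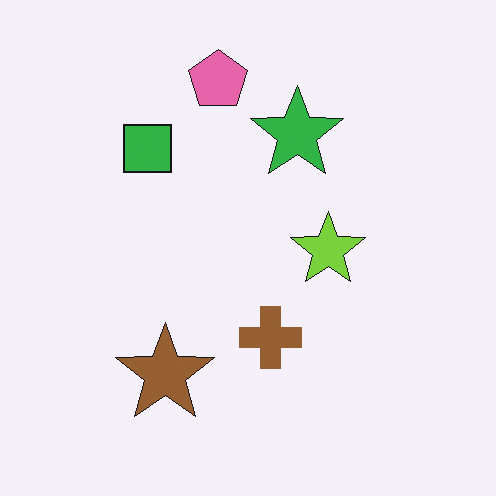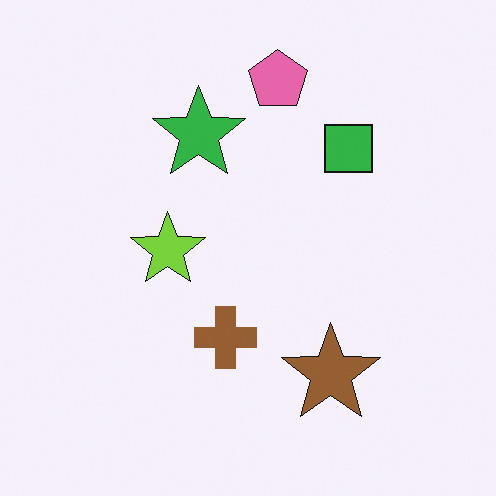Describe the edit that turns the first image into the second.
It was flipped horizontally (left ↔ right).

The green square is in the top-left of the first image and the top-right of the second — shapes on opposite sides of the vertical midline have swapped in a mirror flip.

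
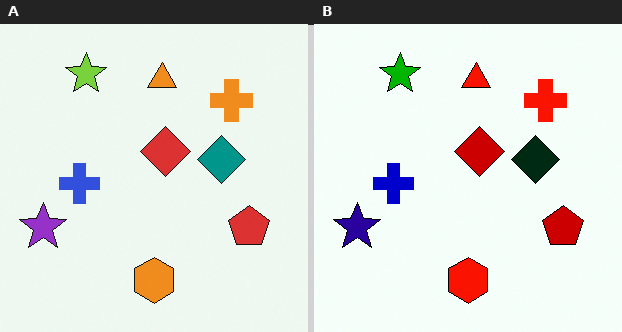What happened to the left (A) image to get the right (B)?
It was boosted in contrast.

Tones are pushed away from mid-grey across the whole image — a global contrast change.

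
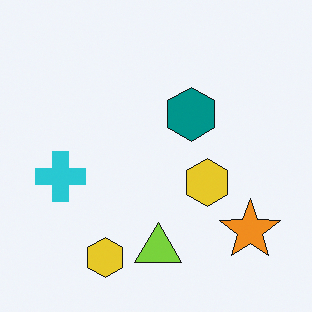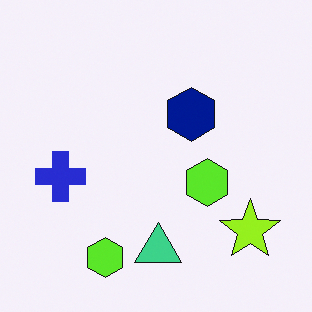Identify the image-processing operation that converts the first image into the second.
The transformation is: hue-shifted slightly.

Every shape's color has rotated by the same amount around the hue wheel — a uniform hue shift.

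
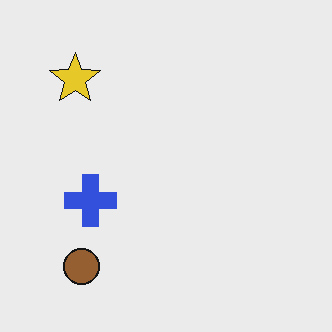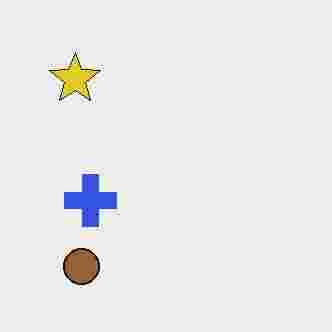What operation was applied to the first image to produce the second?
Heavily JPEG-compressed with obvious blocking artifacts.

Blocky 8×8 compression artifacts appear around shape edges and the flat background shows ringing — characteristic JPEG degradation.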